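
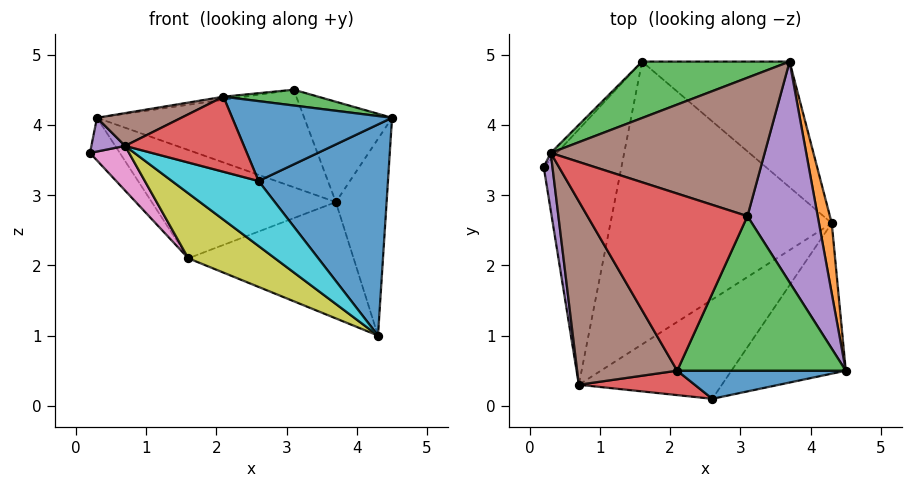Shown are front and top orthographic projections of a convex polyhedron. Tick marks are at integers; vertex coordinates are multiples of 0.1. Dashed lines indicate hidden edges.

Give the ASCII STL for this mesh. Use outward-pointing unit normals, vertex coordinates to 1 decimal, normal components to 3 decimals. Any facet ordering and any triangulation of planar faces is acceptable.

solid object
 facet normal 0.041 -0.943 0.331
  outer loop
   vertex 2.1 0.5 4.4
   vertex 2.6 0.1 3.2
   vertex 4.5 0.5 4.1
  endloop
 endfacet
 facet normal -0.774 0.626 -0.096
  outer loop
   vertex 0.3 3.6 4.1
   vertex 1.6 4.9 2.1
   vertex 0.2 3.4 3.6
  endloop
 endfacet
 facet normal -0.173 0.873 0.455
  outer loop
   vertex 0.3 3.6 4.1
   vertex 3.7 4.9 2.9
   vertex 1.6 4.9 2.1
  endloop
 endfacet
 facet normal -0.019 -0.951 0.309
  outer loop
   vertex 0.7 0.3 3.7
   vertex 2.6 0.1 3.2
   vertex 2.1 0.5 4.4
  endloop
 endfacet
 facet normal -0.957 -0.146 0.250
  outer loop
   vertex 0.7 0.3 3.7
   vertex 0.3 3.6 4.1
   vertex 0.2 3.4 3.6
  endloop
 endfacet
 facet normal -0.423 -0.159 0.892
  outer loop
   vertex 0.7 0.3 3.7
   vertex 2.1 0.5 4.4
   vertex 0.3 3.6 4.1
  endloop
 endfacet
 facet normal -0.657 -0.130 -0.743
  outer loop
   vertex 0.7 0.3 3.7
   vertex 0.2 3.4 3.6
   vertex 1.6 4.9 2.1
  endloop
 endfacet
 facet normal 0.269 0.654 -0.707
  outer loop
   vertex 4.3 2.6 1.0
   vertex 1.6 4.9 2.1
   vertex 3.7 4.9 2.9
  endloop
 endfacet
 facet normal -0.507 -0.193 -0.840
  outer loop
   vertex 4.3 2.6 1.0
   vertex 0.7 0.3 3.7
   vertex 1.6 4.9 2.1
  endloop
 endfacet
 facet normal -0.268 -0.527 -0.806
  outer loop
   vertex 4.3 2.6 1.0
   vertex 2.6 0.1 3.2
   vertex 0.7 0.3 3.7
  endloop
 endfacet
 facet normal 0.408 -0.744 -0.530
  outer loop
   vertex 4.3 2.6 1.0
   vertex 4.5 0.5 4.1
   vertex 2.6 0.1 3.2
  endloop
 endfacet
 facet normal 0.978 0.197 0.070
  outer loop
   vertex 4.3 2.6 1.0
   vertex 3.7 4.9 2.9
   vertex 4.5 0.5 4.1
  endloop
 endfacet
 facet normal 0.123 -0.101 0.987
  outer loop
   vertex 3.1 2.7 4.5
   vertex 2.1 0.5 4.4
   vertex 4.5 0.5 4.1
  endloop
 endfacet
 facet normal -0.136 0.017 0.991
  outer loop
   vertex 3.1 2.7 4.5
   vertex 0.3 3.6 4.1
   vertex 2.1 0.5 4.4
  endloop
 endfacet
 facet normal 0.673 0.306 0.673
  outer loop
   vertex 3.1 2.7 4.5
   vertex 4.5 0.5 4.1
   vertex 3.7 4.9 2.9
  endloop
 endfacet
 facet normal 0.068 0.575 0.816
  outer loop
   vertex 3.1 2.7 4.5
   vertex 3.7 4.9 2.9
   vertex 0.3 3.6 4.1
  endloop
 endfacet
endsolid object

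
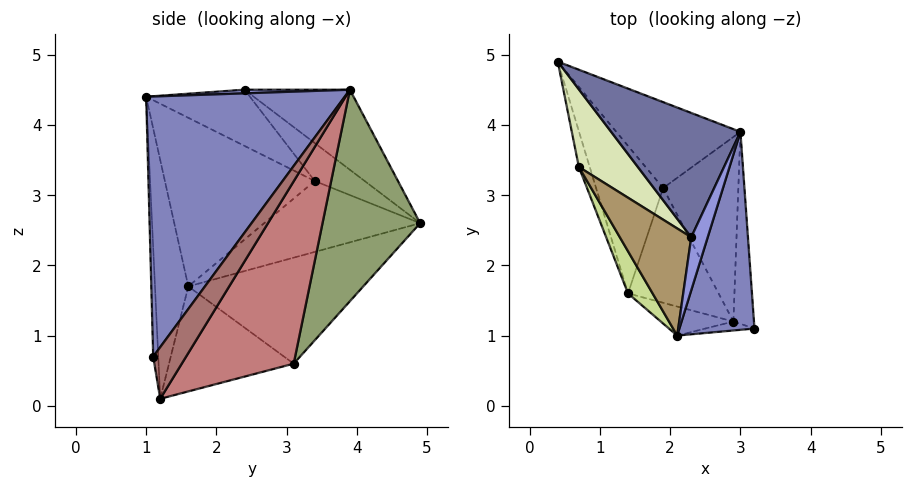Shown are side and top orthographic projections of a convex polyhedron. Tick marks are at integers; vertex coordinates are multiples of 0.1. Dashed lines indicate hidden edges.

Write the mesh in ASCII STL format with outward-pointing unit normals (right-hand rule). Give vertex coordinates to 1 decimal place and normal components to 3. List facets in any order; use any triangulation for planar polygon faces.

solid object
 facet normal -0.511 0.239 0.826
  outer loop
   vertex 3.0 3.9 4.5
   vertex 0.4 4.9 2.6
   vertex 2.3 2.4 4.5
  endloop
 endfacet
 facet normal 0.918 -0.294 0.265
  outer loop
   vertex 3.0 3.9 4.5
   vertex 2.1 1.0 4.4
   vertex 3.2 1.1 0.7
  endloop
 endfacet
 facet normal 0.214 -0.100 0.972
  outer loop
   vertex 3.0 3.9 4.5
   vertex 2.3 2.4 4.5
   vertex 2.1 1.0 4.4
  endloop
 endfacet
 facet normal -0.840 -0.110 -0.531
  outer loop
   vertex 1.9 3.1 0.6
   vertex 1.4 1.6 1.7
   vertex 0.4 4.9 2.6
  endloop
 endfacet
 facet normal 0.531 0.788 -0.311
  outer loop
   vertex 1.9 3.1 0.6
   vertex 0.4 4.9 2.6
   vertex 3.0 3.9 4.5
  endloop
 endfacet
 facet normal -0.957 -0.250 -0.147
  outer loop
   vertex 0.7 3.4 3.2
   vertex 0.4 4.9 2.6
   vertex 1.4 1.6 1.7
  endloop
 endfacet
 facet normal -0.883 -0.451 0.129
  outer loop
   vertex 0.7 3.4 3.2
   vertex 1.4 1.6 1.7
   vertex 2.1 1.0 4.4
  endloop
 endfacet
 facet normal -0.527 0.223 0.820
  outer loop
   vertex 0.7 3.4 3.2
   vertex 2.3 2.4 4.5
   vertex 0.4 4.9 2.6
  endloop
 endfacet
 facet normal -0.618 0.032 0.785
  outer loop
   vertex 0.7 3.4 3.2
   vertex 2.1 1.0 4.4
   vertex 2.3 2.4 4.5
  endloop
 endfacet
 facet normal -0.172 -0.982 -0.078
  outer loop
   vertex 2.9 1.2 0.1
   vertex 3.2 1.1 0.7
   vertex 2.1 1.0 4.4
  endloop
 endfacet
 facet normal -0.365 -0.924 -0.111
  outer loop
   vertex 2.9 1.2 0.1
   vertex 2.1 1.0 4.4
   vertex 1.4 1.6 1.7
  endloop
 endfacet
 facet normal -0.738 -0.221 -0.637
  outer loop
   vertex 2.9 1.2 0.1
   vertex 1.4 1.6 1.7
   vertex 1.9 3.1 0.6
  endloop
 endfacet
 facet normal 0.808 0.494 -0.322
  outer loop
   vertex 2.9 1.2 0.1
   vertex 3.0 3.9 4.5
   vertex 3.2 1.1 0.7
  endloop
 endfacet
 facet normal 0.797 0.506 -0.329
  outer loop
   vertex 2.9 1.2 0.1
   vertex 1.9 3.1 0.6
   vertex 3.0 3.9 4.5
  endloop
 endfacet
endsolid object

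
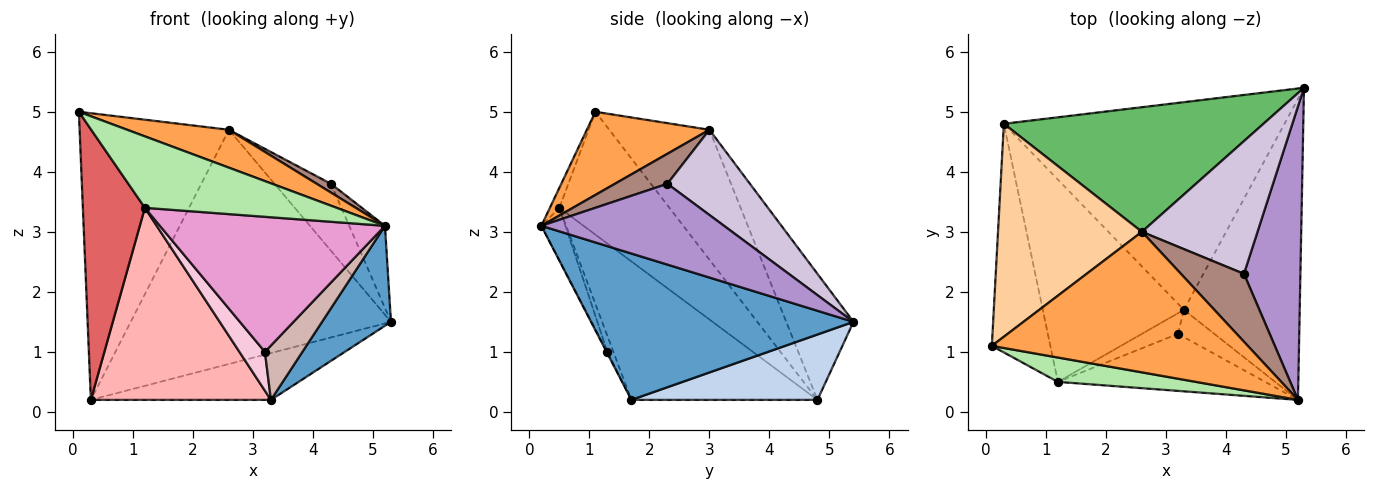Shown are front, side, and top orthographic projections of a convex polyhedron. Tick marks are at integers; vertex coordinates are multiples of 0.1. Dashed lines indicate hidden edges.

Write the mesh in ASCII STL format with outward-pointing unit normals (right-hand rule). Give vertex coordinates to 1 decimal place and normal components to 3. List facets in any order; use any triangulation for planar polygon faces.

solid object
 facet normal 0.768 -0.202 -0.608
  outer loop
   vertex 3.3 1.7 0.2
   vertex 5.3 5.4 1.5
   vertex 5.2 0.2 3.1
  endloop
 endfacet
 facet normal 0.222 0.214 -0.951
  outer loop
   vertex 0.3 4.8 0.2
   vertex 5.3 5.4 1.5
   vertex 3.3 1.7 0.2
  endloop
 endfacet
 facet normal 0.299 -0.248 0.921
  outer loop
   vertex 2.6 3.0 4.7
   vertex 0.1 1.1 5.0
   vertex 5.2 0.2 3.1
  endloop
 endfacet
 facet normal -0.474 0.707 0.525
  outer loop
   vertex 2.6 3.0 4.7
   vertex 0.3 4.8 0.2
   vertex 0.1 1.1 5.0
  endloop
 endfacet
 facet normal -0.222 0.861 0.458
  outer loop
   vertex 2.6 3.0 4.7
   vertex 5.3 5.4 1.5
   vertex 0.3 4.8 0.2
  endloop
 endfacet
 facet normal -0.047 -0.945 0.322
  outer loop
   vertex 1.2 0.5 3.4
   vertex 5.2 0.2 3.1
   vertex 0.1 1.1 5.0
  endloop
 endfacet
 facet normal -0.805 -0.454 -0.383
  outer loop
   vertex 1.2 0.5 3.4
   vertex 0.1 1.1 5.0
   vertex 0.3 4.8 0.2
  endloop
 endfacet
 facet normal -0.580 -0.561 -0.591
  outer loop
   vertex 1.2 0.5 3.4
   vertex 0.3 4.8 0.2
   vertex 3.3 1.7 0.2
  endloop
 endfacet
 facet normal 0.809 0.158 0.565
  outer loop
   vertex 4.3 2.3 3.8
   vertex 5.2 0.2 3.1
   vertex 5.3 5.4 1.5
  endloop
 endfacet
 facet normal 0.550 0.376 0.746
  outer loop
   vertex 4.3 2.3 3.8
   vertex 5.3 5.4 1.5
   vertex 2.6 3.0 4.7
  endloop
 endfacet
 facet normal 0.427 -0.116 0.897
  outer loop
   vertex 4.3 2.3 3.8
   vertex 2.6 3.0 4.7
   vertex 5.2 0.2 3.1
  endloop
 endfacet
 facet normal -0.020 -0.893 -0.449
  outer loop
   vertex 3.2 1.3 1.0
   vertex 3.3 1.7 0.2
   vertex 5.2 0.2 3.1
  endloop
 endfacet
 facet normal -0.098 -0.917 -0.387
  outer loop
   vertex 3.2 1.3 1.0
   vertex 5.2 0.2 3.1
   vertex 1.2 0.5 3.4
  endloop
 endfacet
 facet normal -0.204 -0.865 -0.458
  outer loop
   vertex 3.2 1.3 1.0
   vertex 1.2 0.5 3.4
   vertex 3.3 1.7 0.2
  endloop
 endfacet
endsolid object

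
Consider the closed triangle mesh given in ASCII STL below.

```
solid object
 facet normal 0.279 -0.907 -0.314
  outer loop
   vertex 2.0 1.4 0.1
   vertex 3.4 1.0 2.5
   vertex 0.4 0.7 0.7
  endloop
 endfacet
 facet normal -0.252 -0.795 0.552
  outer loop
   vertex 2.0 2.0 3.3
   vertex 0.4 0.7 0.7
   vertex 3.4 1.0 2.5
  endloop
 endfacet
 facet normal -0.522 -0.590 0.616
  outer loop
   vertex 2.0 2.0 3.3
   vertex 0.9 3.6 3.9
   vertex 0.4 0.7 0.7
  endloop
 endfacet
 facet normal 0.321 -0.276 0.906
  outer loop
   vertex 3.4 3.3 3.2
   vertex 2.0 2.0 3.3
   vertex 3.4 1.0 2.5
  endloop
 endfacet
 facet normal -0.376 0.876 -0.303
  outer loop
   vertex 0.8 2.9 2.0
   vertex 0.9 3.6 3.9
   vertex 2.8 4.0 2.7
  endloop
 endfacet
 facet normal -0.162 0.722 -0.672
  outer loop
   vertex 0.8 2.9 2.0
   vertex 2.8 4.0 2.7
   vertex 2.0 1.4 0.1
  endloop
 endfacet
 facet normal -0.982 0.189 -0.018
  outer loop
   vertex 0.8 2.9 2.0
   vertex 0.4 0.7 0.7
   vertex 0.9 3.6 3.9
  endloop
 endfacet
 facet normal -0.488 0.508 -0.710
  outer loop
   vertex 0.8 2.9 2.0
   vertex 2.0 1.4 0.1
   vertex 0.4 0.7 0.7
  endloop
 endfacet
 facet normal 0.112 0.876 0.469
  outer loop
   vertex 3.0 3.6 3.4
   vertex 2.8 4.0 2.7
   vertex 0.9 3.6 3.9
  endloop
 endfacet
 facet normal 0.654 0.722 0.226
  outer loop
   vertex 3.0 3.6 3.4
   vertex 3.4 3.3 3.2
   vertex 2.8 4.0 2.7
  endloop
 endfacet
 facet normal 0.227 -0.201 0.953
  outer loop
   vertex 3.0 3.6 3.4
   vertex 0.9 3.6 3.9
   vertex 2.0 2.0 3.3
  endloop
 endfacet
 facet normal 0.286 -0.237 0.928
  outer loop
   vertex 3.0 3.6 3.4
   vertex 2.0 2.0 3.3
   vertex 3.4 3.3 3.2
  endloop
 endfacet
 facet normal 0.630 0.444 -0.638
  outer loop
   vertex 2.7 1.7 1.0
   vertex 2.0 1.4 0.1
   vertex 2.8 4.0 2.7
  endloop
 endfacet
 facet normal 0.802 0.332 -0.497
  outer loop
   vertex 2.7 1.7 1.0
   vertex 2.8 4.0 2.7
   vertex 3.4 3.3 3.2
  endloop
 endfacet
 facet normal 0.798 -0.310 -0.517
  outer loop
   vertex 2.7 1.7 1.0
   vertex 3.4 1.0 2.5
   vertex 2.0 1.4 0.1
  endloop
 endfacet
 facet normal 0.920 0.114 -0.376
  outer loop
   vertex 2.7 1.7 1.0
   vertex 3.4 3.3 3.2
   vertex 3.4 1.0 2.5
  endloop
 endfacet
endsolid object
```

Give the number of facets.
16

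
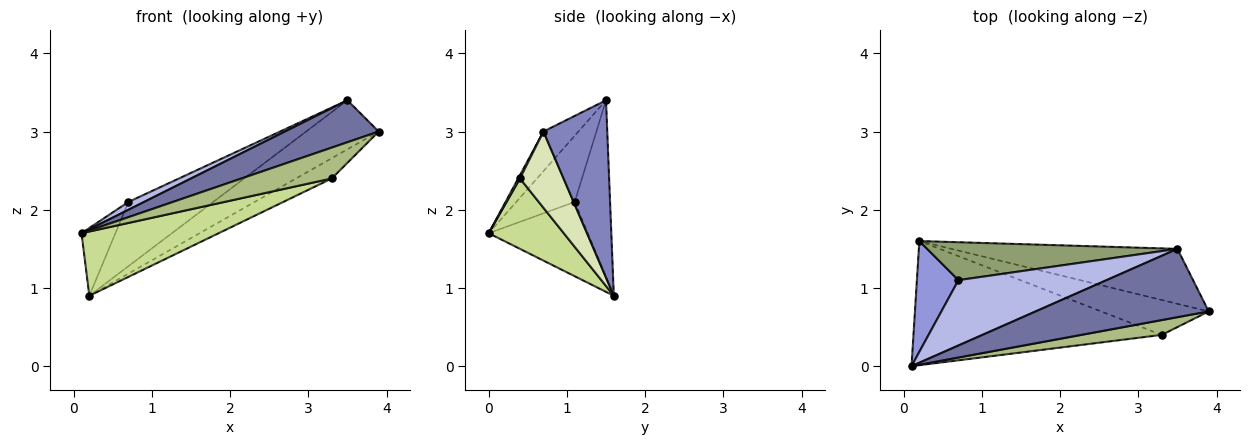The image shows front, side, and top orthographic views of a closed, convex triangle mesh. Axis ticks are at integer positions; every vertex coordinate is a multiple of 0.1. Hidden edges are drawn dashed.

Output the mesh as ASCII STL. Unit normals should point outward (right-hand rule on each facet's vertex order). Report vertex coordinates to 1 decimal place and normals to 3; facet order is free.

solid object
 facet normal -0.191 -0.514 0.836
  outer loop
   vertex 3.5 1.5 3.4
   vertex 0.1 0.0 1.7
   vertex 3.9 0.7 3.0
  endloop
 endfacet
 facet normal 0.505 0.575 -0.644
  outer loop
   vertex 3.5 1.5 3.4
   vertex 3.9 0.7 3.0
   vertex 0.2 1.6 0.9
  endloop
 endfacet
 facet normal -0.836 0.286 0.468
  outer loop
   vertex 0.7 1.1 2.1
   vertex 0.2 1.6 0.9
   vertex 0.1 0.0 1.7
  endloop
 endfacet
 facet normal -0.406 -0.109 0.907
  outer loop
   vertex 0.7 1.1 2.1
   vertex 0.1 0.0 1.7
   vertex 3.5 1.5 3.4
  endloop
 endfacet
 facet normal -0.338 0.810 0.478
  outer loop
   vertex 0.7 1.1 2.1
   vertex 3.5 1.5 3.4
   vertex 0.2 1.6 0.9
  endloop
 endfacet
 facet normal 0.018 -0.901 0.433
  outer loop
   vertex 3.3 0.4 2.4
   vertex 3.9 0.7 3.0
   vertex 0.1 0.0 1.7
  endloop
 endfacet
 facet normal 0.244 -0.446 -0.861
  outer loop
   vertex 3.3 0.4 2.4
   vertex 0.1 0.0 1.7
   vertex 0.2 1.6 0.9
  endloop
 endfacet
 facet normal 0.523 0.429 -0.737
  outer loop
   vertex 3.3 0.4 2.4
   vertex 0.2 1.6 0.9
   vertex 3.9 0.7 3.0
  endloop
 endfacet
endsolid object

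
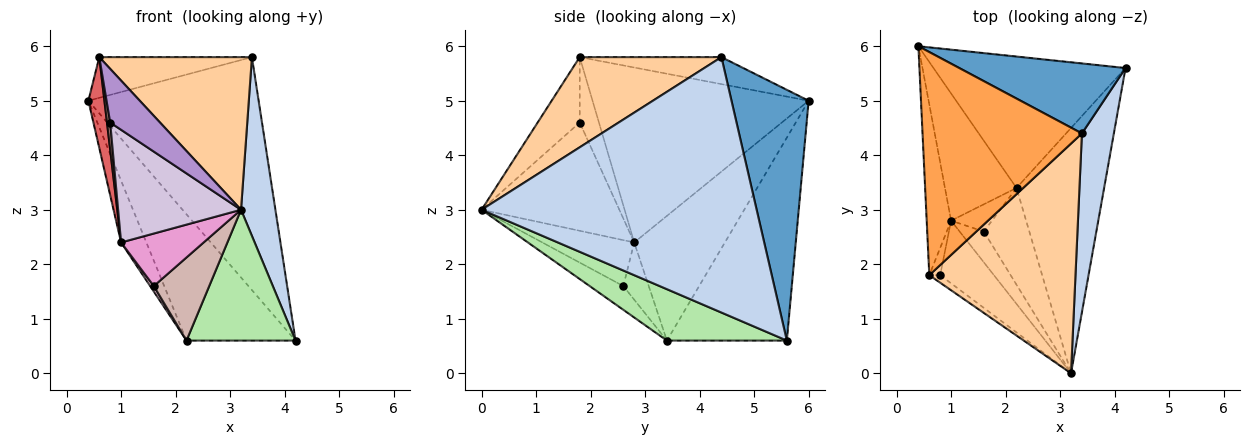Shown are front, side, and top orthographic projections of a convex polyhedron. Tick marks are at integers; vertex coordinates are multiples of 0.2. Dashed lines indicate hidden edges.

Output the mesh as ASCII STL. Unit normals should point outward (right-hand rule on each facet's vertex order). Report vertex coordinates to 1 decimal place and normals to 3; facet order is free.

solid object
 facet normal 0.398 0.879 0.264
  outer loop
   vertex 3.4 4.4 5.8
   vertex 4.2 5.6 0.6
   vertex 0.4 6.0 5.0
  endloop
 endfacet
 facet normal 0.985 -0.123 0.123
  outer loop
   vertex 3.4 4.4 5.8
   vertex 3.2 0.0 3.0
   vertex 4.2 5.6 0.6
  endloop
 endfacet
 facet normal -0.164 0.177 0.970
  outer loop
   vertex 0.6 1.8 5.8
   vertex 3.4 4.4 5.8
   vertex 0.4 6.0 5.0
  endloop
 endfacet
 facet normal 0.457 -0.492 0.741
  outer loop
   vertex 0.6 1.8 5.8
   vertex 3.2 0.0 3.0
   vertex 3.4 4.4 5.8
  endloop
 endfacet
 facet normal -0.606 0.551 -0.574
  outer loop
   vertex 2.2 3.4 0.6
   vertex 0.4 6.0 5.0
   vertex 4.2 5.6 0.6
  endloop
 endfacet
 facet normal 0.460 -0.418 -0.784
  outer loop
   vertex 2.2 3.4 0.6
   vertex 4.2 5.6 0.6
   vertex 3.2 0.0 3.0
  endloop
 endfacet
 facet normal -0.988 -0.073 -0.138
  outer loop
   vertex 1.0 2.8 2.4
   vertex 0.6 1.8 5.8
   vertex 0.4 6.0 5.0
  endloop
 endfacet
 facet normal -0.843 0.235 -0.484
  outer loop
   vertex 1.0 2.8 2.4
   vertex 0.4 6.0 5.0
   vertex 2.2 3.4 0.6
  endloop
 endfacet
 facet normal -0.641 -0.760 -0.107
  outer loop
   vertex 0.8 1.8 4.6
   vertex 3.2 0.0 3.0
   vertex 0.6 1.8 5.8
  endloop
 endfacet
 facet normal -0.700 -0.624 -0.347
  outer loop
   vertex 0.8 1.8 4.6
   vertex 1.0 2.8 2.4
   vertex 3.2 0.0 3.0
  endloop
 endfacet
 facet normal -0.973 -0.162 -0.162
  outer loop
   vertex 0.8 1.8 4.6
   vertex 0.6 1.8 5.8
   vertex 1.0 2.8 2.4
  endloop
 endfacet
 facet normal -0.368 -0.606 -0.705
  outer loop
   vertex 1.6 2.6 1.6
   vertex 2.2 3.4 0.6
   vertex 3.2 0.0 3.0
  endloop
 endfacet
 facet normal -0.693 -0.622 -0.364
  outer loop
   vertex 1.6 2.6 1.6
   vertex 3.2 0.0 3.0
   vertex 1.0 2.8 2.4
  endloop
 endfacet
 facet normal -0.808 -0.115 -0.577
  outer loop
   vertex 1.6 2.6 1.6
   vertex 1.0 2.8 2.4
   vertex 2.2 3.4 0.6
  endloop
 endfacet
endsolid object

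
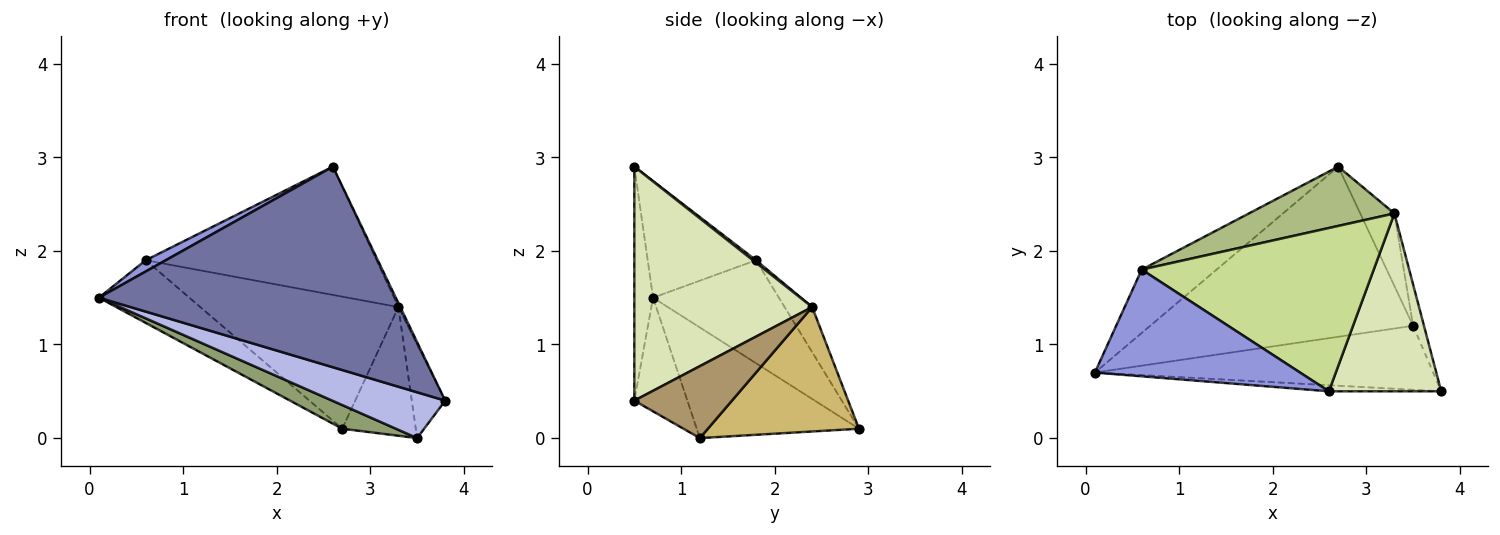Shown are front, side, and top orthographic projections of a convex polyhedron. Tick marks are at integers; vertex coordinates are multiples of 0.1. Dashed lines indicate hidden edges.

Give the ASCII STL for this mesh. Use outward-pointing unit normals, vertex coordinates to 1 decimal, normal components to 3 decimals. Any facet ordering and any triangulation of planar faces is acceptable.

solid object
 facet normal -0.063 -0.998 -0.030
  outer loop
   vertex 2.6 0.5 2.9
   vertex 0.1 0.7 1.5
   vertex 3.8 0.5 0.4
  endloop
 endfacet
 facet normal -0.699 0.503 -0.508
  outer loop
   vertex 0.6 1.8 1.9
   vertex 2.7 2.9 0.1
   vertex 0.1 0.7 1.5
  endloop
 endfacet
 facet normal -0.492 -0.091 0.866
  outer loop
   vertex 0.6 1.8 1.9
   vertex 0.1 0.7 1.5
   vertex 2.6 0.5 2.9
  endloop
 endfacet
 facet normal -0.264 -0.561 -0.785
  outer loop
   vertex 3.5 1.2 0.0
   vertex 3.8 0.5 0.4
   vertex 0.1 0.7 1.5
  endloop
 endfacet
 facet normal -0.385 -0.127 -0.914
  outer loop
   vertex 3.5 1.2 0.0
   vertex 0.1 0.7 1.5
   vertex 2.7 2.9 0.1
  endloop
 endfacet
 facet normal -0.126 0.905 0.406
  outer loop
   vertex 3.3 2.4 1.4
   vertex 2.7 2.9 0.1
   vertex 0.6 1.8 1.9
  endloop
 endfacet
 facet normal 0.008 0.618 0.786
  outer loop
   vertex 3.3 2.4 1.4
   vertex 0.6 1.8 1.9
   vertex 2.6 0.5 2.9
  endloop
 endfacet
 facet normal 0.901 0.009 0.433
  outer loop
   vertex 3.3 2.4 1.4
   vertex 2.6 0.5 2.9
   vertex 3.8 0.5 0.4
  endloop
 endfacet
 facet normal 0.937 0.321 -0.141
  outer loop
   vertex 3.3 2.4 1.4
   vertex 3.8 0.5 0.4
   vertex 3.5 1.2 0.0
  endloop
 endfacet
 facet normal 0.873 0.425 -0.239
  outer loop
   vertex 3.3 2.4 1.4
   vertex 3.5 1.2 0.0
   vertex 2.7 2.9 0.1
  endloop
 endfacet
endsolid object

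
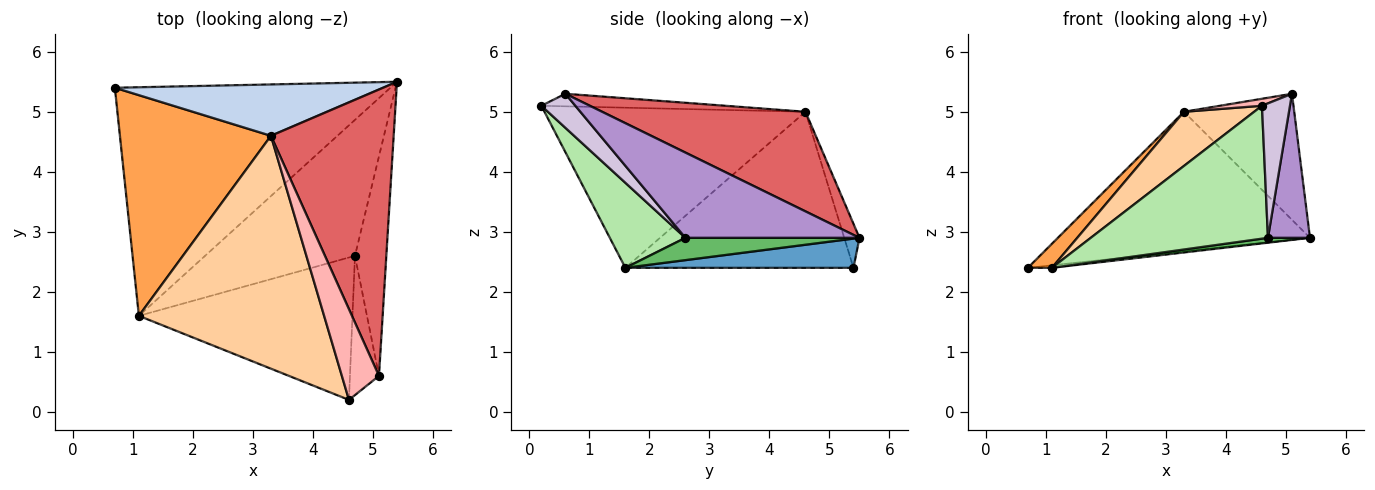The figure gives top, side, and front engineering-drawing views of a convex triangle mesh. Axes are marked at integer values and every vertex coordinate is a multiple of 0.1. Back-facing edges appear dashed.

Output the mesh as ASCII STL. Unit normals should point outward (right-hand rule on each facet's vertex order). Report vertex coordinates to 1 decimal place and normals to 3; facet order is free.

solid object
 facet normal 0.106 0.011 -0.994
  outer loop
   vertex 1.1 1.6 2.4
   vertex 0.7 5.4 2.4
   vertex 5.4 5.5 2.9
  endloop
 endfacet
 facet normal -0.057 0.937 0.345
  outer loop
   vertex 3.3 4.6 5.0
   vertex 5.4 5.5 2.9
   vertex 0.7 5.4 2.4
  endloop
 endfacet
 facet normal -0.717 -0.075 0.693
  outer loop
   vertex 3.3 4.6 5.0
   vertex 0.7 5.4 2.4
   vertex 1.1 1.6 2.4
  endloop
 endfacet
 facet normal -0.644 -0.173 0.745
  outer loop
   vertex 3.3 4.6 5.0
   vertex 1.1 1.6 2.4
   vertex 4.6 0.2 5.1
  endloop
 endfacet
 facet normal 0.147 -0.036 -0.988
  outer loop
   vertex 4.7 2.6 2.9
   vertex 1.1 1.6 2.4
   vertex 5.4 5.5 2.9
  endloop
 endfacet
 facet normal 0.279 -0.655 -0.702
  outer loop
   vertex 4.7 2.6 2.9
   vertex 4.6 0.2 5.1
   vertex 1.1 1.6 2.4
  endloop
 endfacet
 facet normal 0.596 0.323 0.735
  outer loop
   vertex 5.1 0.6 5.3
   vertex 5.4 5.5 2.9
   vertex 3.3 4.6 5.0
  endloop
 endfacet
 facet normal -0.320 -0.073 0.945
  outer loop
   vertex 5.1 0.6 5.3
   vertex 3.3 4.6 5.0
   vertex 4.6 0.2 5.1
  endloop
 endfacet
 facet normal 0.915 -0.221 -0.337
  outer loop
   vertex 5.1 0.6 5.3
   vertex 4.7 2.6 2.9
   vertex 5.4 5.5 2.9
  endloop
 endfacet
 facet normal 0.645 -0.531 -0.550
  outer loop
   vertex 5.1 0.6 5.3
   vertex 4.6 0.2 5.1
   vertex 4.7 2.6 2.9
  endloop
 endfacet
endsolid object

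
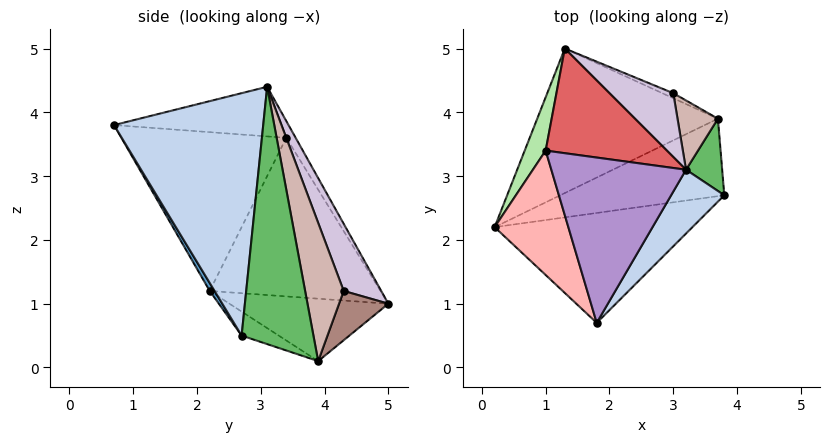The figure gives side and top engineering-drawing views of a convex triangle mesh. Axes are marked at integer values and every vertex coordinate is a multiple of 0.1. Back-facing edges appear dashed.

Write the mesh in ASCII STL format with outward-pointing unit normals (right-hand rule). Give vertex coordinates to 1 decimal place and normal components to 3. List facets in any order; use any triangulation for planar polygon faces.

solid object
 facet normal 0.021 -0.860 -0.509
  outer loop
   vertex 1.8 0.7 3.8
   vertex 0.2 2.2 1.2
   vertex 3.8 2.7 0.5
  endloop
 endfacet
 facet normal 0.829 -0.529 0.182
  outer loop
   vertex 1.8 0.7 3.8
   vertex 3.8 2.7 0.5
   vertex 3.2 3.1 4.4
  endloop
 endfacet
 facet normal -0.137 -0.324 -0.936
  outer loop
   vertex 3.7 3.9 0.1
   vertex 3.8 2.7 0.5
   vertex 0.2 2.2 1.2
  endloop
 endfacet
 facet normal -0.326 0.061 -0.943
  outer loop
   vertex 3.7 3.9 0.1
   vertex 0.2 2.2 1.2
   vertex 1.3 5.0 1.0
  endloop
 endfacet
 facet normal 0.982 0.128 0.138
  outer loop
   vertex 3.7 3.9 0.1
   vertex 3.2 3.1 4.4
   vertex 3.8 2.7 0.5
  endloop
 endfacet
 facet normal -0.921 0.370 0.122
  outer loop
   vertex 1.0 3.4 3.6
   vertex 1.3 5.0 1.0
   vertex 0.2 2.2 1.2
  endloop
 endfacet
 facet normal -0.072 0.853 0.517
  outer loop
   vertex 1.0 3.4 3.6
   vertex 3.2 3.1 4.4
   vertex 1.3 5.0 1.0
  endloop
 endfacet
 facet normal -0.882 -0.231 0.410
  outer loop
   vertex 1.0 3.4 3.6
   vertex 0.2 2.2 1.2
   vertex 1.8 0.7 3.8
  endloop
 endfacet
 facet normal -0.346 -0.033 0.938
  outer loop
   vertex 1.0 3.4 3.6
   vertex 1.8 0.7 3.8
   vertex 3.2 3.1 4.4
  endloop
 endfacet
 facet normal 0.330 0.891 0.313
  outer loop
   vertex 3.0 4.3 1.2
   vertex 1.3 5.0 1.0
   vertex 3.2 3.1 4.4
  endloop
 endfacet
 facet normal 0.388 0.918 -0.087
  outer loop
   vertex 3.0 4.3 1.2
   vertex 3.7 3.9 0.1
   vertex 1.3 5.0 1.0
  endloop
 endfacet
 facet normal 0.711 0.672 0.208
  outer loop
   vertex 3.0 4.3 1.2
   vertex 3.2 3.1 4.4
   vertex 3.7 3.9 0.1
  endloop
 endfacet
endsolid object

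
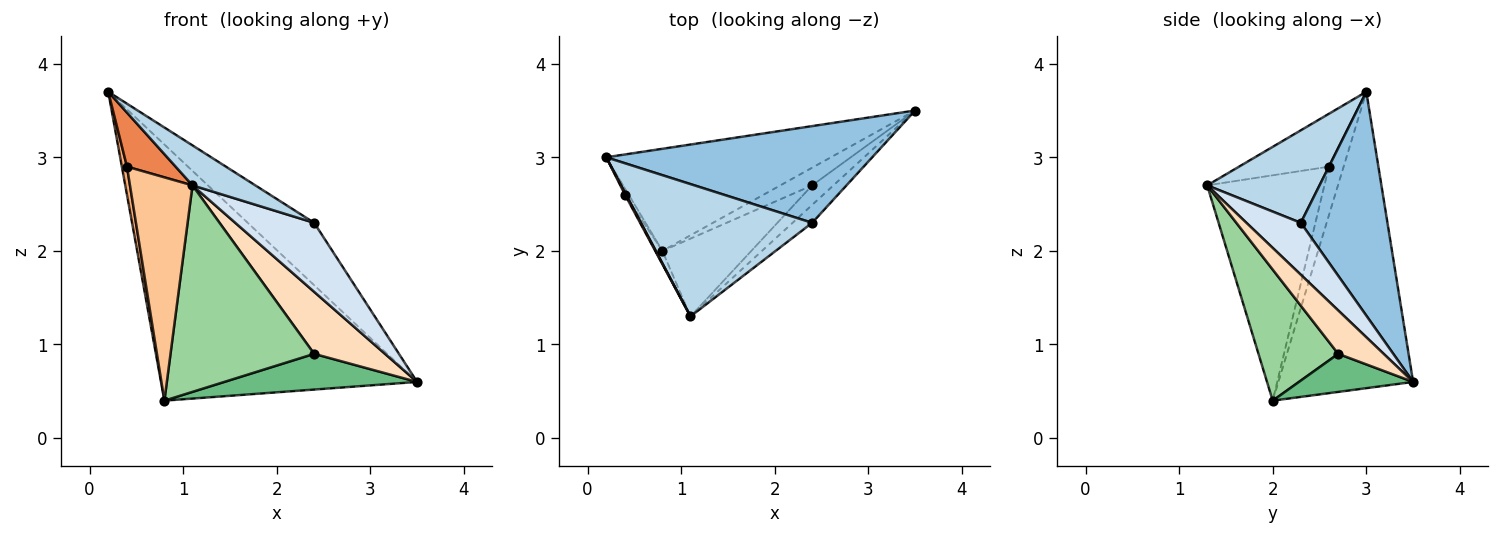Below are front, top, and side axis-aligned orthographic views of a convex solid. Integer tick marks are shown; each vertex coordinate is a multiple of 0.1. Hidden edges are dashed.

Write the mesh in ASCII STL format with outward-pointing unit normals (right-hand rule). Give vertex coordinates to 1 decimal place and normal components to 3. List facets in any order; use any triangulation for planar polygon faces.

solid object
 facet normal -0.439 0.835 -0.333
  outer loop
   vertex 0.8 2.0 0.4
   vertex 0.2 3.0 3.7
   vertex 3.5 3.5 0.6
  endloop
 endfacet
 facet normal 0.577 0.443 0.686
  outer loop
   vertex 2.4 2.3 2.3
   vertex 3.5 3.5 0.6
   vertex 0.2 3.0 3.7
  endloop
 endfacet
 facet normal 0.459 -0.257 0.850
  outer loop
   vertex 2.4 2.3 2.3
   vertex 0.2 3.0 3.7
   vertex 1.1 1.3 2.7
  endloop
 endfacet
 facet normal 0.555 -0.805 -0.209
  outer loop
   vertex 2.4 2.3 2.3
   vertex 1.1 1.3 2.7
   vertex 3.5 3.5 0.6
  endloop
 endfacet
 facet normal -0.879 -0.476 0.018
  outer loop
   vertex 0.4 2.6 2.9
   vertex 1.1 1.3 2.7
   vertex 0.2 3.0 3.7
  endloop
 endfacet
 facet normal -0.942 -0.326 -0.072
  outer loop
   vertex 0.4 2.6 2.9
   vertex 0.2 3.0 3.7
   vertex 0.8 2.0 0.4
  endloop
 endfacet
 facet normal -0.882 -0.471 -0.028
  outer loop
   vertex 0.4 2.6 2.9
   vertex 0.8 2.0 0.4
   vertex 1.1 1.3 2.7
  endloop
 endfacet
 facet normal 0.522 -0.814 -0.256
  outer loop
   vertex 2.4 2.7 0.9
   vertex 3.5 3.5 0.6
   vertex 1.1 1.3 2.7
  endloop
 endfacet
 facet normal 0.469 -0.792 -0.392
  outer loop
   vertex 2.4 2.7 0.9
   vertex 0.8 2.0 0.4
   vertex 3.5 3.5 0.6
  endloop
 endfacet
 facet normal 0.461 -0.830 -0.313
  outer loop
   vertex 2.4 2.7 0.9
   vertex 1.1 1.3 2.7
   vertex 0.8 2.0 0.4
  endloop
 endfacet
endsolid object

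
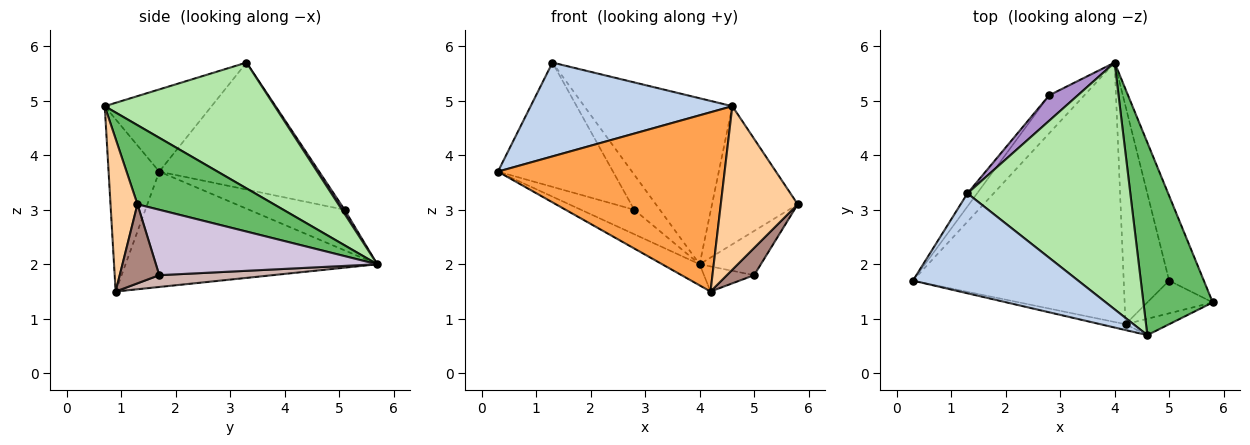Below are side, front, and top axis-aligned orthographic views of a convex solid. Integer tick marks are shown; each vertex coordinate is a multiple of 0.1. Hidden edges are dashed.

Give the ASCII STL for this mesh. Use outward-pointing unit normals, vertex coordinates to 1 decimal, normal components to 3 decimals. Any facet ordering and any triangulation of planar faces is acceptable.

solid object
 facet normal -0.479 0.071 -0.875
  outer loop
   vertex 4.2 0.9 1.5
   vertex 0.3 1.7 3.7
   vertex 4.0 5.7 2.0
  endloop
 endfacet
 facet normal -0.341 -0.644 0.685
  outer loop
   vertex 4.6 0.7 4.9
   vertex 1.3 3.3 5.7
   vertex 0.3 1.7 3.7
  endloop
 endfacet
 facet normal -0.218 -0.975 -0.032
  outer loop
   vertex 4.6 0.7 4.9
   vertex 0.3 1.7 3.7
   vertex 4.2 0.9 1.5
  endloop
 endfacet
 facet normal 0.329 -0.940 -0.094
  outer loop
   vertex 4.6 0.7 4.9
   vertex 4.2 0.9 1.5
   vertex 5.8 1.3 3.1
  endloop
 endfacet
 facet normal 0.680 0.427 0.596
  outer loop
   vertex 4.6 0.7 4.9
   vertex 5.8 1.3 3.1
   vertex 4.0 5.7 2.0
  endloop
 endfacet
 facet normal 0.540 0.470 0.699
  outer loop
   vertex 4.6 0.7 4.9
   vertex 4.0 5.7 2.0
   vertex 1.3 3.3 5.7
  endloop
 endfacet
 facet normal -0.697 0.388 -0.603
  outer loop
   vertex 2.8 5.1 3.0
   vertex 4.0 5.7 2.0
   vertex 0.3 1.7 3.7
  endloop
 endfacet
 facet normal -0.810 0.583 -0.061
  outer loop
   vertex 2.8 5.1 3.0
   vertex 0.3 1.7 3.7
   vertex 1.3 3.3 5.7
  endloop
 endfacet
 facet normal 0.083 0.807 0.584
  outer loop
   vertex 2.8 5.1 3.0
   vertex 1.3 3.3 5.7
   vertex 4.0 5.7 2.0
  endloop
 endfacet
 facet normal 0.858 0.237 -0.455
  outer loop
   vertex 5.0 1.7 1.8
   vertex 4.0 5.7 2.0
   vertex 5.8 1.3 3.1
  endloop
 endfacet
 facet normal 0.680 -0.469 -0.563
  outer loop
   vertex 5.0 1.7 1.8
   vertex 5.8 1.3 3.1
   vertex 4.2 0.9 1.5
  endloop
 endfacet
 facet normal 0.250 0.111 -0.962
  outer loop
   vertex 5.0 1.7 1.8
   vertex 4.2 0.9 1.5
   vertex 4.0 5.7 2.0
  endloop
 endfacet
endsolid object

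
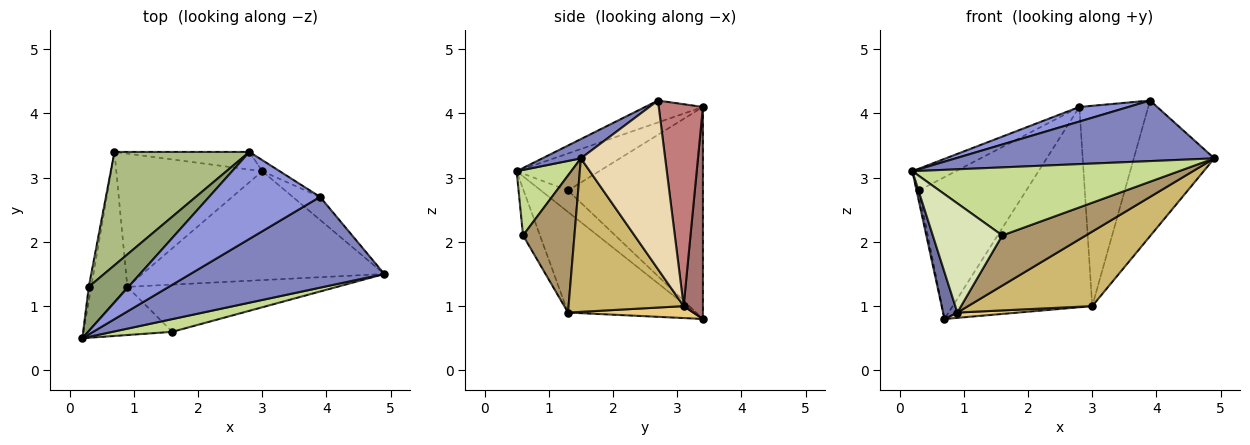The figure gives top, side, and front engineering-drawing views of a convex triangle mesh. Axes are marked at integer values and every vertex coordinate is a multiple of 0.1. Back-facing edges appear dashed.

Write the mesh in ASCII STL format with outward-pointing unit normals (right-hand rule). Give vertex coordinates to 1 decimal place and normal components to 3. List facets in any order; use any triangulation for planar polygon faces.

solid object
 facet normal -0.936 -0.105 -0.336
  outer loop
   vertex 0.9 1.3 0.9
   vertex 0.2 0.5 3.1
   vertex 0.7 3.4 0.8
  endloop
 endfacet
 facet normal 0.082 -0.553 0.829
  outer loop
   vertex 3.9 2.7 4.2
   vertex 0.2 0.5 3.1
   vertex 4.9 1.5 3.3
  endloop
 endfacet
 facet normal -0.191 -0.162 0.968
  outer loop
   vertex 3.9 2.7 4.2
   vertex 2.8 3.4 4.1
   vertex 0.2 0.5 3.1
  endloop
 endfacet
 facet normal -0.990 0.082 -0.112
  outer loop
   vertex 0.3 1.3 2.8
   vertex 0.7 3.4 0.8
   vertex 0.2 0.5 3.1
  endloop
 endfacet
 facet normal -0.642 0.338 0.688
  outer loop
   vertex 0.3 1.3 2.8
   vertex 0.2 0.5 3.1
   vertex 2.8 3.4 4.1
  endloop
 endfacet
 facet normal -0.700 0.558 0.446
  outer loop
   vertex 0.3 1.3 2.8
   vertex 2.8 3.4 4.1
   vertex 0.7 3.4 0.8
  endloop
 endfacet
 facet normal 0.197 -0.964 0.180
  outer loop
   vertex 1.6 0.6 2.1
   vertex 4.9 1.5 3.3
   vertex 0.2 0.5 3.1
  endloop
 endfacet
 facet normal -0.218 -0.893 -0.394
  outer loop
   vertex 1.6 0.6 2.1
   vertex 0.2 0.5 3.1
   vertex 0.9 1.3 0.9
  endloop
 endfacet
 facet normal 0.409 -0.664 -0.626
  outer loop
   vertex 1.6 0.6 2.1
   vertex 0.9 1.3 0.9
   vertex 4.9 1.5 3.3
  endloop
 endfacet
 facet normal 0.464 -0.500 -0.731
  outer loop
   vertex 3.0 3.1 1.0
   vertex 4.9 1.5 3.3
   vertex 0.9 1.3 0.9
  endloop
 endfacet
 facet normal 0.081 -0.040 -0.996
  outer loop
   vertex 3.0 3.1 1.0
   vertex 0.9 1.3 0.9
   vertex 0.7 3.4 0.8
  endloop
 endfacet
 facet normal 0.718 0.686 -0.116
  outer loop
   vertex 3.0 3.1 1.0
   vertex 3.9 2.7 4.2
   vertex 4.9 1.5 3.3
  endloop
 endfacet
 facet normal 0.136 0.987 -0.087
  outer loop
   vertex 3.0 3.1 1.0
   vertex 0.7 3.4 0.8
   vertex 2.8 3.4 4.1
  endloop
 endfacet
 facet normal 0.539 0.841 -0.047
  outer loop
   vertex 3.0 3.1 1.0
   vertex 2.8 3.4 4.1
   vertex 3.9 2.7 4.2
  endloop
 endfacet
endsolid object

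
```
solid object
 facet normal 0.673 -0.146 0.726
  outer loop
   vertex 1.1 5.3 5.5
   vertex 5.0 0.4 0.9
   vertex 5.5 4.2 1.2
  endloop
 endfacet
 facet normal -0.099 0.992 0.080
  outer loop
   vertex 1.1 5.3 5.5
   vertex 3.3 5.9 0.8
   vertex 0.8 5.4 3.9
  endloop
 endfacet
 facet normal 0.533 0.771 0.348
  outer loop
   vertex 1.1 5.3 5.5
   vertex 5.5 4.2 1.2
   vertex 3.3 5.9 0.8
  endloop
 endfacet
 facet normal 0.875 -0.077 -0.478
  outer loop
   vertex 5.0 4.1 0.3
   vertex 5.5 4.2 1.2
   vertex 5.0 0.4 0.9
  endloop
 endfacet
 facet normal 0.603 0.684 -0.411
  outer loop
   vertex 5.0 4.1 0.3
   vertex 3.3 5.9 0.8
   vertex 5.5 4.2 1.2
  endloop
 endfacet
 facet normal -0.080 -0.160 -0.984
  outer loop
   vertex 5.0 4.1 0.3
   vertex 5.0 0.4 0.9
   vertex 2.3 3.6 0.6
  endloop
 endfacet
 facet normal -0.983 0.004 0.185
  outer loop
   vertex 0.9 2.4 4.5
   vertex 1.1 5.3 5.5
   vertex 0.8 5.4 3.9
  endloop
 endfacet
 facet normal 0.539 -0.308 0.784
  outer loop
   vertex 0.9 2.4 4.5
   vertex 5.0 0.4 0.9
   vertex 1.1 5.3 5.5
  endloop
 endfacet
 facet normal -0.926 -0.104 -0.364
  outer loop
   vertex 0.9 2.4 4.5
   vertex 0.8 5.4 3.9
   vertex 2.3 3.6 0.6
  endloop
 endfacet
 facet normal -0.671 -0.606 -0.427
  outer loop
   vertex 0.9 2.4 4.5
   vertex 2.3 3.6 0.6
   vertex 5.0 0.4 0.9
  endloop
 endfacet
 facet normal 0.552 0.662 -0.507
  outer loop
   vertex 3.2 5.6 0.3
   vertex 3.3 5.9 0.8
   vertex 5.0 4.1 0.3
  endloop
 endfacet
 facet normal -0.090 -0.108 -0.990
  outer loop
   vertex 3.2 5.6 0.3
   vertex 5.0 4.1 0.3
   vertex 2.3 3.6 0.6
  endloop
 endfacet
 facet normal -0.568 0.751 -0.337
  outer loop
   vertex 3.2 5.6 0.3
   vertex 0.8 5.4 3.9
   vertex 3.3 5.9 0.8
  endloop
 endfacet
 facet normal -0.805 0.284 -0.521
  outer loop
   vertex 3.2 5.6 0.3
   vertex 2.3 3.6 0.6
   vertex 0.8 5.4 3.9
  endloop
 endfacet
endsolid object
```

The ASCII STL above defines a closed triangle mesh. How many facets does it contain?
14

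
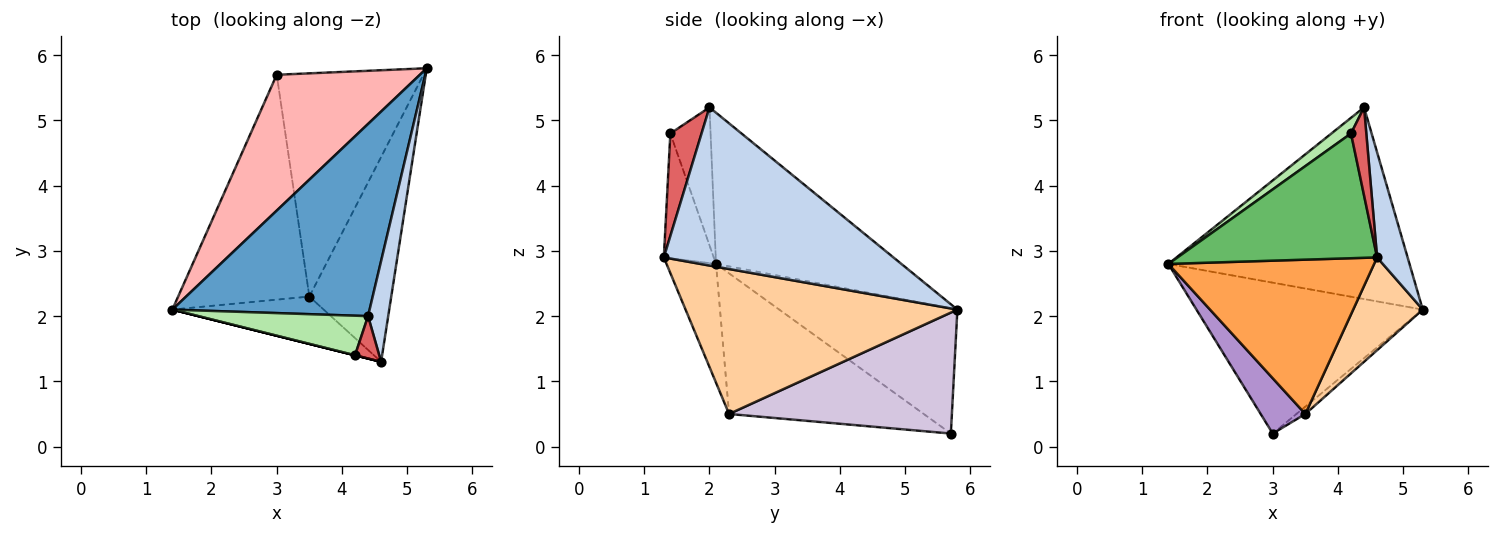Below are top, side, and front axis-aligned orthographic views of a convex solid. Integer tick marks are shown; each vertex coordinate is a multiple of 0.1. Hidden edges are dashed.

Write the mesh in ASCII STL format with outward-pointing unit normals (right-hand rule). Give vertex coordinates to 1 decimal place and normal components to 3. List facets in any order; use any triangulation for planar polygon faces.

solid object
 facet normal -0.477 0.621 0.622
  outer loop
   vertex 4.4 2.0 5.2
   vertex 5.3 5.8 2.1
   vertex 1.4 2.1 2.8
  endloop
 endfacet
 facet normal 0.983 -0.131 0.125
  outer loop
   vertex 4.4 2.0 5.2
   vertex 4.6 1.3 2.9
   vertex 5.3 5.8 2.1
  endloop
 endfacet
 facet normal -0.224 -0.932 -0.286
  outer loop
   vertex 3.5 2.3 0.5
   vertex 4.6 1.3 2.9
   vertex 1.4 2.1 2.8
  endloop
 endfacet
 facet normal 0.850 -0.218 -0.480
  outer loop
   vertex 3.5 2.3 0.5
   vertex 5.3 5.8 2.1
   vertex 4.6 1.3 2.9
  endloop
 endfacet
 facet normal -0.243 -0.970 0.000
  outer loop
   vertex 4.2 1.4 4.8
   vertex 1.4 2.1 2.8
   vertex 4.6 1.3 2.9
  endloop
 endfacet
 facet normal -0.603 -0.293 0.742
  outer loop
   vertex 4.2 1.4 4.8
   vertex 4.4 2.0 5.2
   vertex 1.4 2.1 2.8
  endloop
 endfacet
 facet normal 0.878 -0.431 0.208
  outer loop
   vertex 4.2 1.4 4.8
   vertex 4.6 1.3 2.9
   vertex 4.4 2.0 5.2
  endloop
 endfacet
 facet normal -0.505 0.642 0.577
  outer loop
   vertex 3.0 5.7 0.2
   vertex 1.4 2.1 2.8
   vertex 5.3 5.8 2.1
  endloop
 endfacet
 facet normal -0.721 -0.165 -0.673
  outer loop
   vertex 3.0 5.7 0.2
   vertex 3.5 2.3 0.5
   vertex 1.4 2.1 2.8
  endloop
 endfacet
 facet normal 0.636 0.025 -0.771
  outer loop
   vertex 3.0 5.7 0.2
   vertex 5.3 5.8 2.1
   vertex 3.5 2.3 0.5
  endloop
 endfacet
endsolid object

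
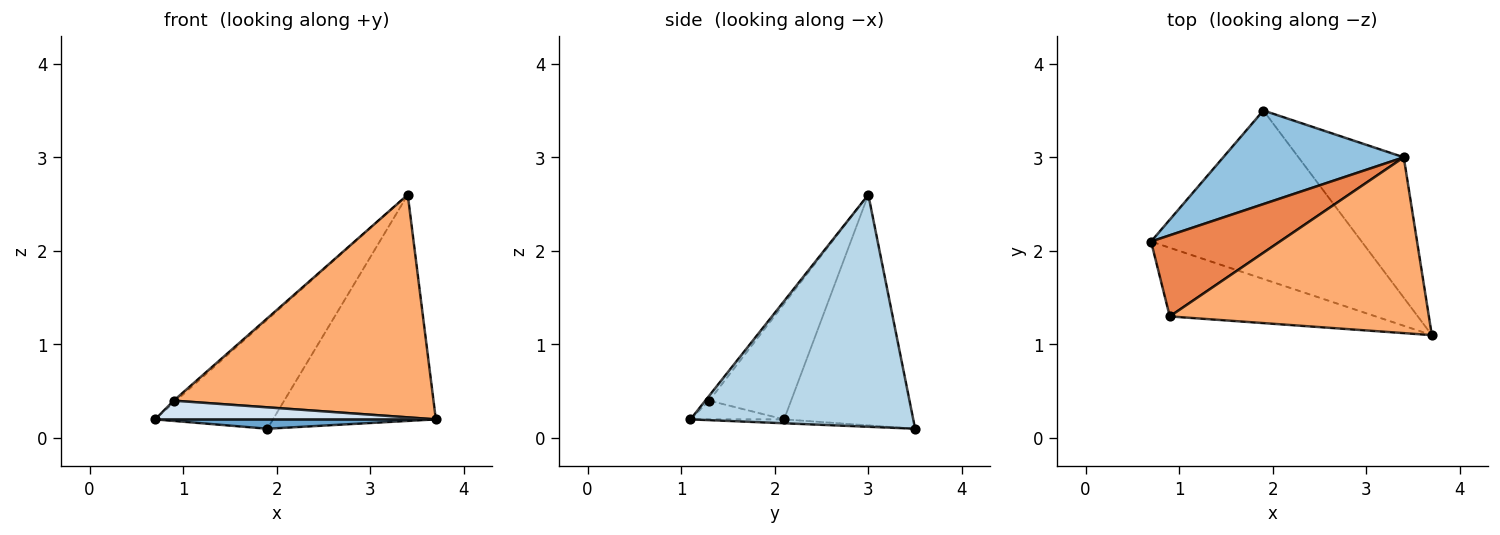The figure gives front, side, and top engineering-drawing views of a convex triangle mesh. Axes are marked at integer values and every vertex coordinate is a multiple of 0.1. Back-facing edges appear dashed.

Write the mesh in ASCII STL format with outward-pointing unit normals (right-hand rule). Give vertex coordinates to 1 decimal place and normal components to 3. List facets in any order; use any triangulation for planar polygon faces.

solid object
 facet normal -0.018 -0.055 -0.998
  outer loop
   vertex 1.9 3.5 0.1
   vertex 3.7 1.1 0.2
   vertex 0.7 2.1 0.2
  endloop
 endfacet
 facet normal -0.639 0.584 0.500
  outer loop
   vertex 3.4 3.0 2.6
   vertex 1.9 3.5 0.1
   vertex 0.7 2.1 0.2
  endloop
 endfacet
 facet normal 0.758 0.554 -0.344
  outer loop
   vertex 3.4 3.0 2.6
   vertex 3.7 1.1 0.2
   vertex 1.9 3.5 0.1
  endloop
 endfacet
 facet normal -0.087 -0.262 -0.961
  outer loop
   vertex 0.9 1.3 0.4
   vertex 0.7 2.1 0.2
   vertex 3.7 1.1 0.2
  endloop
 endfacet
 facet normal -0.668 0.019 0.744
  outer loop
   vertex 0.9 1.3 0.4
   vertex 3.4 3.0 2.6
   vertex 0.7 2.1 0.2
  endloop
 endfacet
 facet normal -0.012 -0.785 0.620
  outer loop
   vertex 0.9 1.3 0.4
   vertex 3.7 1.1 0.2
   vertex 3.4 3.0 2.6
  endloop
 endfacet
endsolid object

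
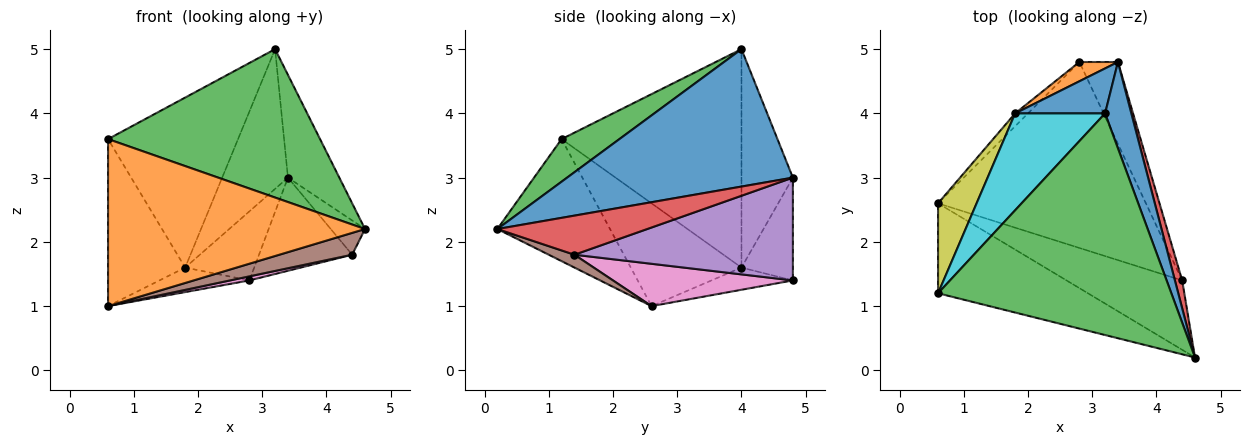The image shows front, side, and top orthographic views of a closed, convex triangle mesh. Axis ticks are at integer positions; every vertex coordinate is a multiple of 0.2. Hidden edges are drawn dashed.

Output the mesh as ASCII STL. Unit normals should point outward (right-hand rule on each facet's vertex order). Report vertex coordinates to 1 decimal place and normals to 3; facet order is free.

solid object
 facet normal 0.959 0.218 0.183
  outer loop
   vertex 3.2 4.0 5.0
   vertex 4.6 0.2 2.2
   vertex 3.4 4.8 3.0
  endloop
 endfacet
 facet normal -0.360 -0.821 -0.442
  outer loop
   vertex 0.6 1.2 3.6
   vertex 0.6 2.6 1.0
   vertex 4.6 0.2 2.2
  endloop
 endfacet
 facet normal 0.150 -0.550 0.822
  outer loop
   vertex 0.6 1.2 3.6
   vertex 4.6 0.2 2.2
   vertex 3.2 4.0 5.0
  endloop
 endfacet
 facet normal 0.959 0.219 0.178
  outer loop
   vertex 4.4 1.4 1.8
   vertex 3.4 4.8 3.0
   vertex 4.6 0.2 2.2
  endloop
 endfacet
 facet normal 0.870 0.371 -0.326
  outer loop
   vertex 4.4 1.4 1.8
   vertex 2.8 4.8 1.4
   vertex 3.4 4.8 3.0
  endloop
 endfacet
 facet normal 0.105 -0.299 -0.949
  outer loop
   vertex 4.4 1.4 1.8
   vertex 4.6 0.2 2.2
   vertex 0.6 2.6 1.0
  endloop
 endfacet
 facet normal 0.199 -0.021 -0.980
  outer loop
   vertex 4.4 1.4 1.8
   vertex 0.6 2.6 1.0
   vertex 2.8 4.8 1.4
  endloop
 endfacet
 facet normal -0.625 0.691 -0.362
  outer loop
   vertex 1.8 4.0 1.6
   vertex 2.8 4.8 1.4
   vertex 0.6 2.6 1.0
  endloop
 endfacet
 facet normal -0.784 0.546 0.294
  outer loop
   vertex 1.8 4.0 1.6
   vertex 0.6 2.6 1.0
   vertex 0.6 1.2 3.6
  endloop
 endfacet
 facet normal -0.769 0.556 0.317
  outer loop
   vertex 1.8 4.0 1.6
   vertex 0.6 1.2 3.6
   vertex 3.2 4.0 5.0
  endloop
 endfacet
 facet normal -0.597 0.764 0.246
  outer loop
   vertex 1.8 4.0 1.6
   vertex 3.2 4.0 5.0
   vertex 3.4 4.8 3.0
  endloop
 endfacet
 facet normal -0.583 0.783 0.218
  outer loop
   vertex 1.8 4.0 1.6
   vertex 3.4 4.8 3.0
   vertex 2.8 4.8 1.4
  endloop
 endfacet
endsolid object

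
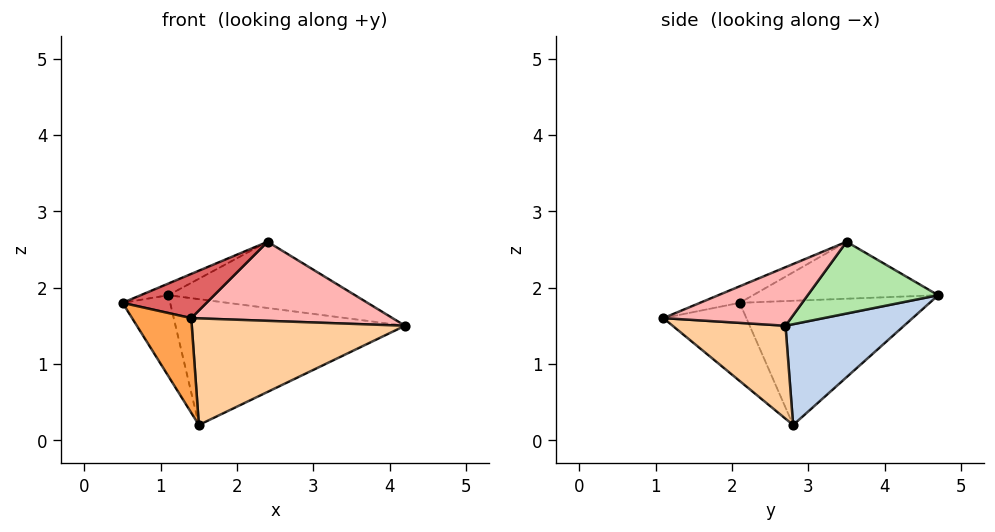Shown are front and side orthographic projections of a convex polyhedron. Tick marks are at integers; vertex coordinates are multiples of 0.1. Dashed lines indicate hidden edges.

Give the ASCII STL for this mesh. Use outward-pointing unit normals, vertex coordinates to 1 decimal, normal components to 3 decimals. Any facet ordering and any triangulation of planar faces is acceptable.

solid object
 facet normal -0.868 0.217 -0.447
  outer loop
   vertex 1.5 2.8 0.2
   vertex 0.5 2.1 1.8
   vertex 1.1 4.7 1.9
  endloop
 endfacet
 facet normal 0.344 0.665 -0.663
  outer loop
   vertex 1.5 2.8 0.2
   vertex 1.1 4.7 1.9
   vertex 4.2 2.7 1.5
  endloop
 endfacet
 facet normal -0.647 -0.461 -0.607
  outer loop
   vertex 1.4 1.1 1.6
   vertex 0.5 2.1 1.8
   vertex 1.5 2.8 0.2
  endloop
 endfacet
 facet normal 0.324 -0.613 -0.721
  outer loop
   vertex 1.4 1.1 1.6
   vertex 1.5 2.8 0.2
   vertex 4.2 2.7 1.5
  endloop
 endfacet
 facet normal -0.427 0.064 0.902
  outer loop
   vertex 2.4 3.5 2.6
   vertex 1.1 4.7 1.9
   vertex 0.5 2.1 1.8
  endloop
 endfacet
 facet normal 0.542 0.776 0.323
  outer loop
   vertex 2.4 3.5 2.6
   vertex 4.2 2.7 1.5
   vertex 1.1 4.7 1.9
  endloop
 endfacet
 facet normal -0.154 -0.325 0.933
  outer loop
   vertex 2.4 3.5 2.6
   vertex 0.5 2.1 1.8
   vertex 1.4 1.1 1.6
  endloop
 endfacet
 facet normal 0.298 -0.470 0.830
  outer loop
   vertex 2.4 3.5 2.6
   vertex 1.4 1.1 1.6
   vertex 4.2 2.7 1.5
  endloop
 endfacet
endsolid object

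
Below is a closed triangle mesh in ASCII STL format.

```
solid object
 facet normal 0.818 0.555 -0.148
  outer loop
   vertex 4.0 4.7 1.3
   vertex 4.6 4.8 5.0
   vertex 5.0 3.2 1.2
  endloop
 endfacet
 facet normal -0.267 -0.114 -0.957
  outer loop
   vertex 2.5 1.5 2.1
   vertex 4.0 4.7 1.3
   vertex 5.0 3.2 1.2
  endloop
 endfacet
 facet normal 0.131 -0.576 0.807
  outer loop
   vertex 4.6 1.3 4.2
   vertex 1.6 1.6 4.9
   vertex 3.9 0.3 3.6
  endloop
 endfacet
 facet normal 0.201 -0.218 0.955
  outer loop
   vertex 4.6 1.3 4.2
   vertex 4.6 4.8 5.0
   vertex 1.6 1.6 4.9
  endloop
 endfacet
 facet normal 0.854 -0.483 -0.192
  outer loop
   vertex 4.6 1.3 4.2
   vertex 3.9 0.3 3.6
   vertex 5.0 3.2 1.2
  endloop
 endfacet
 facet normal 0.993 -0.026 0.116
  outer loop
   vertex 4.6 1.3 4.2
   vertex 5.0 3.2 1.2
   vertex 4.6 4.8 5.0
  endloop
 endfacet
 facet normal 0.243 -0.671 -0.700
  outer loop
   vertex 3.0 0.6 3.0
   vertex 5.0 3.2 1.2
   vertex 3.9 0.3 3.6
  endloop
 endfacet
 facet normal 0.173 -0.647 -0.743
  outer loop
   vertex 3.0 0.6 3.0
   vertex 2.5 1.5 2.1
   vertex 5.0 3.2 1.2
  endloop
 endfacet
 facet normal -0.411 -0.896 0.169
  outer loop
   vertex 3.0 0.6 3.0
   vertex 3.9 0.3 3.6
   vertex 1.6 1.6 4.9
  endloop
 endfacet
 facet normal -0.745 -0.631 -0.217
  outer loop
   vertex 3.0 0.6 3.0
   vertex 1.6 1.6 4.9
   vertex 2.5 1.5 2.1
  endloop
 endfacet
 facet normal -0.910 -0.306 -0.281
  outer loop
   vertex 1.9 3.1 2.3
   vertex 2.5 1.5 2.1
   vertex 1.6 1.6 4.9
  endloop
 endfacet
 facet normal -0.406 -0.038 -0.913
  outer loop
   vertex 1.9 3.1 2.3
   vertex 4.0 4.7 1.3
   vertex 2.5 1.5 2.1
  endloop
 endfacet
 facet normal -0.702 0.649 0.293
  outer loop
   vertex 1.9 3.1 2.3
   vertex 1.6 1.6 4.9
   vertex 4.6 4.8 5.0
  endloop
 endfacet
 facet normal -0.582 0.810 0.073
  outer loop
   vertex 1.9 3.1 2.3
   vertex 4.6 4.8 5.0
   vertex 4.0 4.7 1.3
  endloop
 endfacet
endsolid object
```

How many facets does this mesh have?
14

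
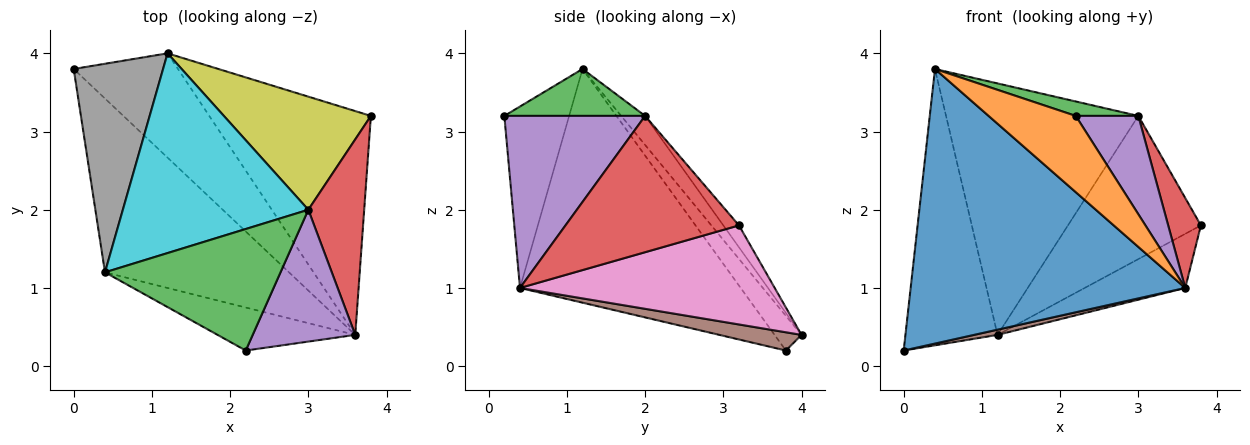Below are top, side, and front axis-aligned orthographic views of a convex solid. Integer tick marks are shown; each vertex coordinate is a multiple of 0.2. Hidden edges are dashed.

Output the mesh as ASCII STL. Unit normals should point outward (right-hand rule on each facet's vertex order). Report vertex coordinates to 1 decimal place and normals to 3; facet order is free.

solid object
 facet normal -0.562 -0.699 -0.442
  outer loop
   vertex 3.6 0.4 1.0
   vertex 0.4 1.2 3.8
   vertex 0.0 3.8 0.2
  endloop
 endfacet
 facet normal -0.544 -0.731 -0.412
  outer loop
   vertex 3.6 0.4 1.0
   vertex 2.2 0.2 3.2
   vertex 0.4 1.2 3.8
  endloop
 endfacet
 facet normal 0.257 -0.114 0.960
  outer loop
   vertex 3.0 2.0 3.2
   vertex 0.4 1.2 3.8
   vertex 2.2 0.2 3.2
  endloop
 endfacet
 facet normal 0.912 -0.172 0.374
  outer loop
   vertex 3.0 2.0 3.2
   vertex 3.6 0.4 1.0
   vertex 3.8 3.2 1.8
  endloop
 endfacet
 facet normal 0.803 -0.357 0.478
  outer loop
   vertex 3.0 2.0 3.2
   vertex 2.2 0.2 3.2
   vertex 3.6 0.4 1.0
  endloop
 endfacet
 facet normal 0.172 -0.049 -0.984
  outer loop
   vertex 1.2 4.0 0.4
   vertex 3.6 0.4 1.0
   vertex 0.0 3.8 0.2
  endloop
 endfacet
 facet normal 0.512 0.202 -0.835
  outer loop
   vertex 1.2 4.0 0.4
   vertex 3.8 3.2 1.8
   vertex 3.6 0.4 1.0
  endloop
 endfacet
 facet normal -0.227 0.777 0.587
  outer loop
   vertex 1.2 4.0 0.4
   vertex 0.0 3.8 0.2
   vertex 0.4 1.2 3.8
  endloop
 endfacet
 facet normal -0.092 0.781 0.617
  outer loop
   vertex 1.2 4.0 0.4
   vertex 3.0 2.0 3.2
   vertex 3.8 3.2 1.8
  endloop
 endfacet
 facet normal -0.097 0.779 0.619
  outer loop
   vertex 1.2 4.0 0.4
   vertex 0.4 1.2 3.8
   vertex 3.0 2.0 3.2
  endloop
 endfacet
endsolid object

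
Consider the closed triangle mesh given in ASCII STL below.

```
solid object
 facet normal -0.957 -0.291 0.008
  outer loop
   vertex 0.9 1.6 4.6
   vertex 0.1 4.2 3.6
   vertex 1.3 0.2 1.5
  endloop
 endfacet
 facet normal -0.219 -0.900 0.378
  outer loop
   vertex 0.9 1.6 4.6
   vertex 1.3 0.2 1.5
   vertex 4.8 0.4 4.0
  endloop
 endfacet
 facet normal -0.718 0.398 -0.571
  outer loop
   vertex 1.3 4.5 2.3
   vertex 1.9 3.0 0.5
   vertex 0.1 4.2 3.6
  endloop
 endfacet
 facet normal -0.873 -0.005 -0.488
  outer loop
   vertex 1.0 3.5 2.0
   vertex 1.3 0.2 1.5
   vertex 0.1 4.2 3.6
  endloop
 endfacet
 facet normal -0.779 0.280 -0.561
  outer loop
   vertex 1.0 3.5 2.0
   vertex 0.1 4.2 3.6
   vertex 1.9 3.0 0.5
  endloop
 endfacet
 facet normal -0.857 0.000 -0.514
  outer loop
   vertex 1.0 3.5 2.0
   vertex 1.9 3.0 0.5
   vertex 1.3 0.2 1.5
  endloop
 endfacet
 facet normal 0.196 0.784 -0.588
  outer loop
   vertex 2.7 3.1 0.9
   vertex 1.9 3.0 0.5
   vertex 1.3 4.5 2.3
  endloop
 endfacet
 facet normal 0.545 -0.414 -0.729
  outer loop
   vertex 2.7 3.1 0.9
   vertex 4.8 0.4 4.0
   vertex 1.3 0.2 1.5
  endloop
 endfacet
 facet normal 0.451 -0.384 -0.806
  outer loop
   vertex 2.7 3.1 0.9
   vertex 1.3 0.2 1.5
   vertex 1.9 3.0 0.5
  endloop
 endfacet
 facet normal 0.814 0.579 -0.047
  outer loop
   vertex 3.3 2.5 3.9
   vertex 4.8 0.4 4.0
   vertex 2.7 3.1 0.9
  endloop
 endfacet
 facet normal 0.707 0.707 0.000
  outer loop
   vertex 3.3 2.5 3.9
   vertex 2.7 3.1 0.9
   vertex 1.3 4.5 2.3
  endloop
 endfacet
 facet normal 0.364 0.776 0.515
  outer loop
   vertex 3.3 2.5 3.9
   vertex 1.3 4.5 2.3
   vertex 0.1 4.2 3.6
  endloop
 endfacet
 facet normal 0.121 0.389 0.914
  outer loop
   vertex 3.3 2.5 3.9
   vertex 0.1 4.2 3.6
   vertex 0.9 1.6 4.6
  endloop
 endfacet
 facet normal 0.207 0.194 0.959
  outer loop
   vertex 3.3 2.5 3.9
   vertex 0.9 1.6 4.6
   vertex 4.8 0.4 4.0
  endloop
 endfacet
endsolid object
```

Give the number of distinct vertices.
9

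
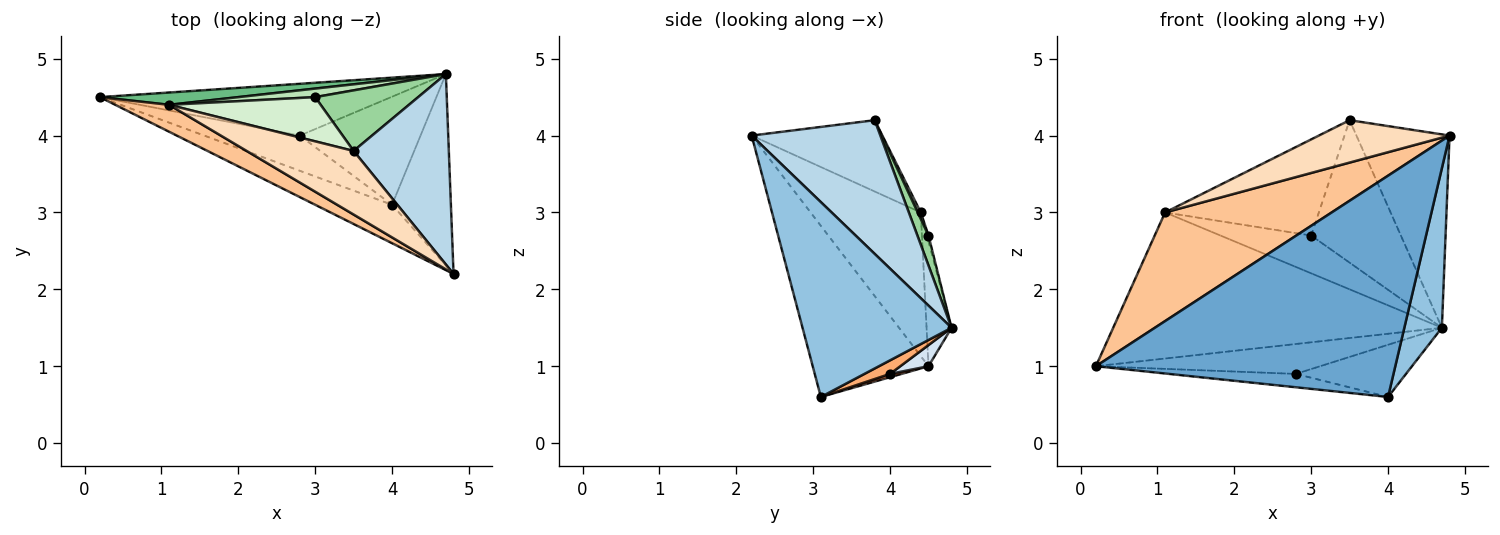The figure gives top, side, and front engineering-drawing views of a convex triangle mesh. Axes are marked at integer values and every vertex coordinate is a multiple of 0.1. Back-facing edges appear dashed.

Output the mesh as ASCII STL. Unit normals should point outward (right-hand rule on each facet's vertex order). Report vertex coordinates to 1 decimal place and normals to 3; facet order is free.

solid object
 facet normal -0.356 -0.921 -0.160
  outer loop
   vertex 4.0 3.1 0.6
   vertex 4.8 2.2 4.0
   vertex 0.2 4.5 1.0
  endloop
 endfacet
 facet normal 0.931 -0.234 -0.281
  outer loop
   vertex 4.0 3.1 0.6
   vertex 4.7 4.8 1.5
   vertex 4.8 2.2 4.0
  endloop
 endfacet
 facet normal 0.702 0.508 0.500
  outer loop
   vertex 3.5 3.8 4.2
   vertex 4.8 2.2 4.0
   vertex 4.7 4.8 1.5
  endloop
 endfacet
 facet normal 0.063 0.499 -0.864
  outer loop
   vertex 2.8 4.0 0.9
   vertex 0.2 4.5 1.0
   vertex 4.7 4.8 1.5
  endloop
 endfacet
 facet normal 0.032 0.354 -0.935
  outer loop
   vertex 2.8 4.0 0.9
   vertex 4.0 3.1 0.6
   vertex 0.2 4.5 1.0
  endloop
 endfacet
 facet normal 0.101 0.433 -0.896
  outer loop
   vertex 2.8 4.0 0.9
   vertex 4.7 4.8 1.5
   vertex 4.0 3.1 0.6
  endloop
 endfacet
 facet normal -0.540 -0.817 0.202
  outer loop
   vertex 1.1 4.4 3.0
   vertex 0.2 4.5 1.0
   vertex 4.8 2.2 4.0
  endloop
 endfacet
 facet normal -0.485 -0.485 0.728
  outer loop
   vertex 1.1 4.4 3.0
   vertex 4.8 2.2 4.0
   vertex 3.5 3.8 4.2
  endloop
 endfacet
 facet normal -0.076 0.994 0.084
  outer loop
   vertex 1.1 4.4 3.0
   vertex 4.7 4.8 1.5
   vertex 0.2 4.5 1.0
  endloop
 endfacet
 facet normal 0.113 0.914 0.389
  outer loop
   vertex 3.0 4.5 2.7
   vertex 3.5 3.8 4.2
   vertex 4.7 4.8 1.5
  endloop
 endfacet
 facet normal -0.017 0.975 0.220
  outer loop
   vertex 3.0 4.5 2.7
   vertex 4.7 4.8 1.5
   vertex 1.1 4.4 3.0
  endloop
 endfacet
 facet normal 0.018 0.908 0.418
  outer loop
   vertex 3.0 4.5 2.7
   vertex 1.1 4.4 3.0
   vertex 3.5 3.8 4.2
  endloop
 endfacet
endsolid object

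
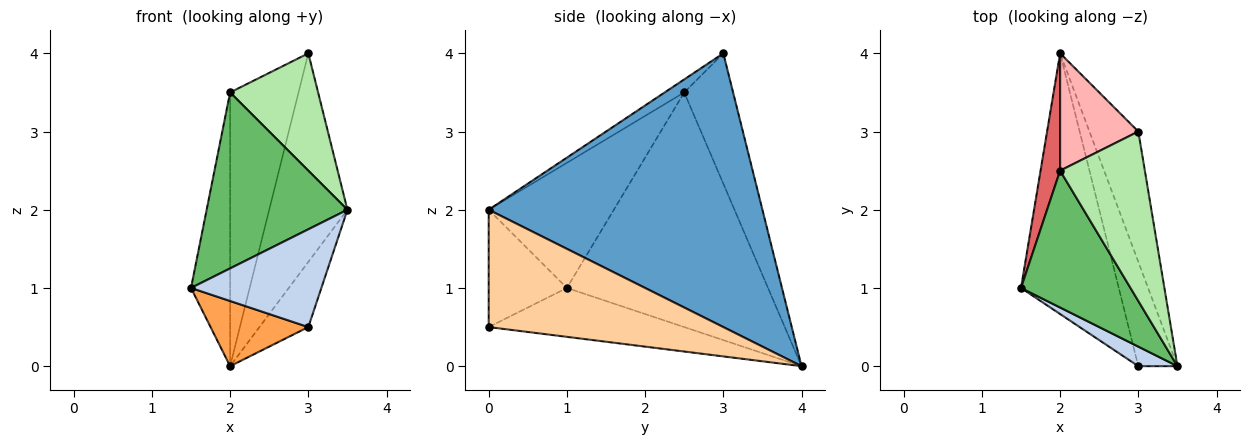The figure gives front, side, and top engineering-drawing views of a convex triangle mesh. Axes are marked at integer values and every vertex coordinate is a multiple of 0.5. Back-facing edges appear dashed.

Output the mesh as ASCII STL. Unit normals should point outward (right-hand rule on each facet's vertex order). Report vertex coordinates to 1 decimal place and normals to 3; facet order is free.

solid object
 facet normal 0.948 0.271 -0.169
  outer loop
   vertex 3.0 3.0 4.0
   vertex 3.5 0.0 2.0
   vertex 2.0 4.0 0.0
  endloop
 endfacet
 facet normal -0.507 -0.845 0.169
  outer loop
   vertex 3.0 0.0 0.5
   vertex 3.5 0.0 2.0
   vertex 1.5 1.0 1.0
  endloop
 endfacet
 facet normal -0.436 -0.218 -0.873
  outer loop
   vertex 3.0 0.0 0.5
   vertex 1.5 1.0 1.0
   vertex 2.0 4.0 0.0
  endloop
 endfacet
 facet normal 0.931 0.194 -0.310
  outer loop
   vertex 3.0 0.0 0.5
   vertex 2.0 4.0 0.0
   vertex 3.5 0.0 2.0
  endloop
 endfacet
 facet normal -0.574 -0.646 0.503
  outer loop
   vertex 2.0 2.5 3.5
   vertex 1.5 1.0 1.0
   vertex 3.5 0.0 2.0
  endloop
 endfacet
 facet normal -0.125 -0.565 0.816
  outer loop
   vertex 2.0 2.5 3.5
   vertex 3.5 0.0 2.0
   vertex 3.0 3.0 4.0
  endloop
 endfacet
 facet normal -0.978 0.190 0.082
  outer loop
   vertex 2.0 2.5 3.5
   vertex 2.0 4.0 0.0
   vertex 1.5 1.0 1.0
  endloop
 endfacet
 facet normal -0.549 0.768 0.329
  outer loop
   vertex 2.0 2.5 3.5
   vertex 3.0 3.0 4.0
   vertex 2.0 4.0 0.0
  endloop
 endfacet
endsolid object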